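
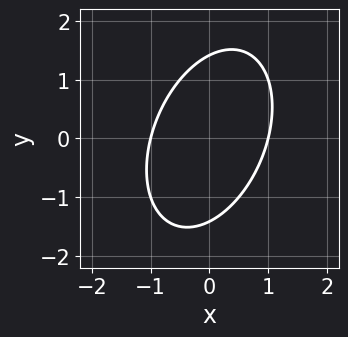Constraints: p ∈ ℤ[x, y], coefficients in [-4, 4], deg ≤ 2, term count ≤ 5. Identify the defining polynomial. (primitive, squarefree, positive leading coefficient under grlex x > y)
First, deg p = 2. A generic line meets the curve in up to 2 points.
Next, checking where it meets the axes: among the integer gridlines, it crosses the x-axis at x ∈ {-1, 1}.
Finally, assembling these constraints gives the stated polynomial.

2*x^2 - x*y + y^2 - 2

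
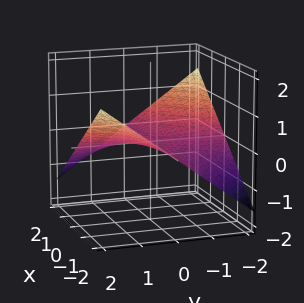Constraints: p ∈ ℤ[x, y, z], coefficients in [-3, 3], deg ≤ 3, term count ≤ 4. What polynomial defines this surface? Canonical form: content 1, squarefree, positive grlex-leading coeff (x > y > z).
x*y + 3*z

1. The degree is 2 — a hyperbolic paraboloid; a quadric.
2. From the axis intercepts and sections: one z-axis crossing is at z = 0; every point of the x-axis in the box is on the surface.
3. Together with the visible shape, these determine p as stated.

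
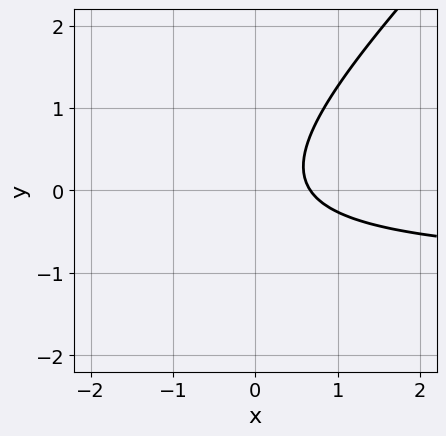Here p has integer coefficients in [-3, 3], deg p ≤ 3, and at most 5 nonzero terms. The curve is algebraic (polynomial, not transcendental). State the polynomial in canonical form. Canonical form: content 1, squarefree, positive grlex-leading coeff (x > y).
(a) Degree: a generic line meets the curve in up to 2 points, so deg p = 2.
(b) Observable constraints: no y-intercept at any integer in the box.
(c) The integer polynomial consistent with all of this is the stated p.

3*x*y - 3*y^2 + 3*x - 2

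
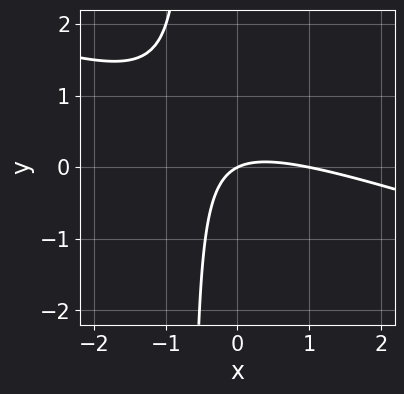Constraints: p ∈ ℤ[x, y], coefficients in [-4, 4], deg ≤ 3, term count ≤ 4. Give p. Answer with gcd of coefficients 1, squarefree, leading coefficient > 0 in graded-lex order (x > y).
First, the degree is 2 — a generic line meets the curve in up to 2 points.
Then, from the visible intercepts: among the integer gridlines, it crosses the x-axis at x ∈ {0, 1}; one y-axis crossing is at y = 0.
Finally, putting this together gives p.

x^2 + 3*x*y - x + 2*y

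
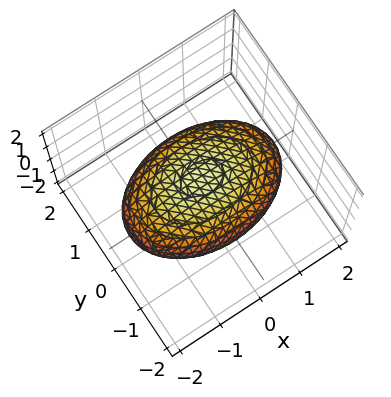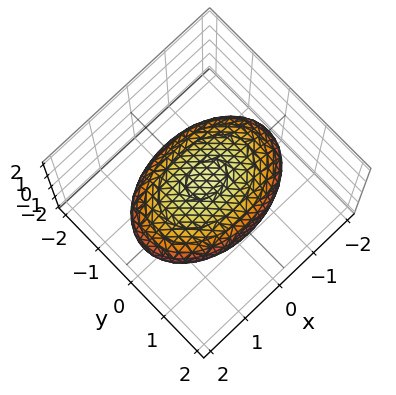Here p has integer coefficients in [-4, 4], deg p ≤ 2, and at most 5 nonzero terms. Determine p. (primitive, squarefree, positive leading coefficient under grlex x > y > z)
x^2 + 2*y^2 + 3*z^2 - 3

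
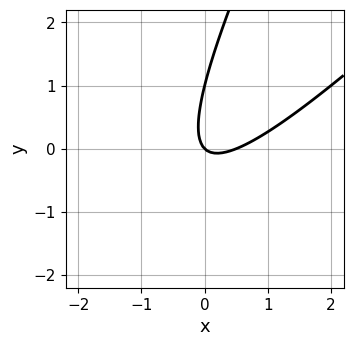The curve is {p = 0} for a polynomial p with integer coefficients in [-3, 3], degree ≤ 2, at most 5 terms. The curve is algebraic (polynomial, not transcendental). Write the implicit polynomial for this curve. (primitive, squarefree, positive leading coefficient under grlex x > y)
2*x^2 - 3*x*y + y^2 - x - y

1. The degree is 2 — the shape is more complex than any degree-1 curve.
2. Checking where it meets the axes: one x-axis crossing is at x = 0; among the integer gridlines, it crosses the y-axis at y ∈ {0, 1}.
3. Solving for integer coefficients yields p as stated.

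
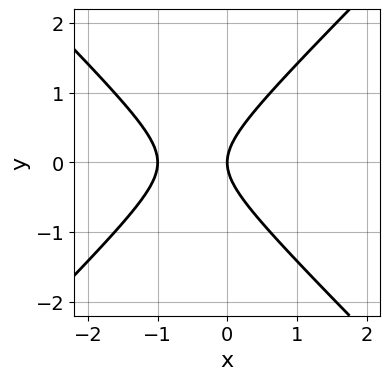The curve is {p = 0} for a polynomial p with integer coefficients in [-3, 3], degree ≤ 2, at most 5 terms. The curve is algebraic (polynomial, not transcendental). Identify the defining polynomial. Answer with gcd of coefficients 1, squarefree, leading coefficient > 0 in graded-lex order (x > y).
x^2 - y^2 + x

1. deg p = 2.
2. Symmetries: mirror symmetry y ↦ −y ⇒ only even powers of y.
3. Checking where it meets the axes: the x-axis gridline crossings are at x ∈ {-1, 0}; it meets the y-axis at y = 0 (among the integer gridlines).
4. Putting this together gives p.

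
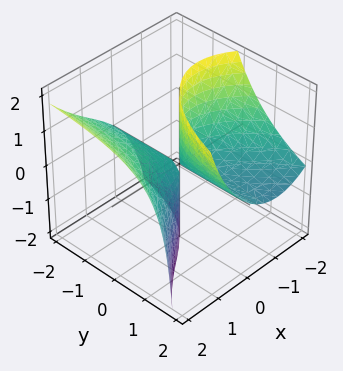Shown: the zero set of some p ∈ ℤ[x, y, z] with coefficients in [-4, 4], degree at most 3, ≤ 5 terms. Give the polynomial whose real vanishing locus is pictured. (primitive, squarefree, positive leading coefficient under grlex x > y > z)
x^3 - 3*x*y - 3*x*z + 3*y*z

1. I count 2 distinct pieces.
2. Degree: a generic line meets the surface in up to 3 points, so deg p = 3.
3. Against the integer gridlines: one x-axis crossing is at x = 0; the visible y-axis segment lies entirely on the surface; every point of the z-axis in the box is on the surface.
4. These observations pin down the coefficients.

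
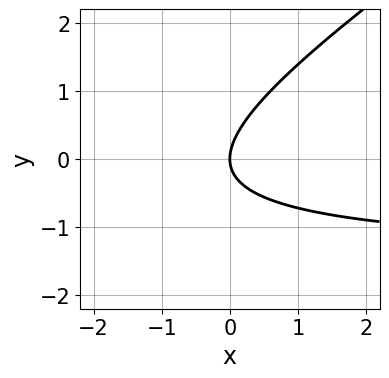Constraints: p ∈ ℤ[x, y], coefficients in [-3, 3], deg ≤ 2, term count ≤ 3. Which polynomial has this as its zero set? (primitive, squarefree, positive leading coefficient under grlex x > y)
The degree is 2 — the shape is more complex than any degree-1 curve.
Checking where it meets the axes: one y-axis crossing is at y = 0; it crosses the x-axis at the gridline x = 0.
The integer polynomial consistent with all of this is the stated p.

2*x*y - 3*y^2 + 3*x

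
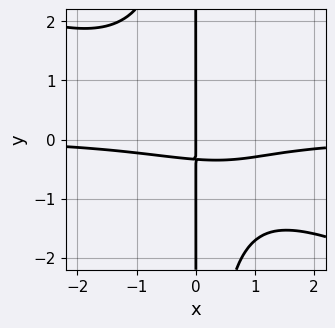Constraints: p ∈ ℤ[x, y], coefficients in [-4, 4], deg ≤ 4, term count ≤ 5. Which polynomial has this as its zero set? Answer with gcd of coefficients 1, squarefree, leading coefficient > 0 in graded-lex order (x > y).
x^3*y + 2*x^2*y^2 + 3*x*y + x

First, degree: the shape is more complex than any degree-3 curve, so deg p = 4.
Then, checking where it meets the axes: one x-axis crossing is at x = 0; the visible y-axis segment lies entirely on the curve.
Finally, solving for integer coefficients yields p as stated.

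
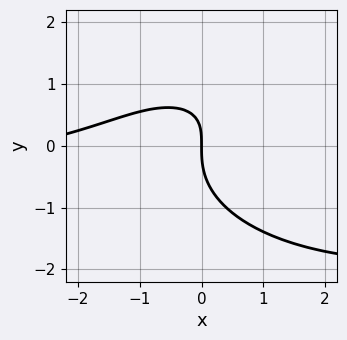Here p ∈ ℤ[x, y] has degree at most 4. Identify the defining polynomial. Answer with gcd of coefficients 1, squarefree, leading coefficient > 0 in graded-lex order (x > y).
(a) deg p = 3. A generic line meets the curve in up to 3 points.
(b) Checking where it meets the axes: one x-axis crossing is at x = 0; it meets the y-axis at y = 0 (among the integer gridlines).
(c) Putting this together gives p.

x^2*y + 2*y^3 + x^2 - 2*x*y + 3*x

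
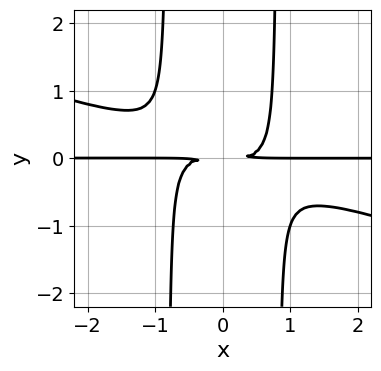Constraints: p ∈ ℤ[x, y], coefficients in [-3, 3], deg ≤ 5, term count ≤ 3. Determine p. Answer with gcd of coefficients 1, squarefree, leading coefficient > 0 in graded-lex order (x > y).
(a) The degree is 4 — a generic line meets the curve in up to 4 points.
(b) Observable constraints: the visible x-axis segment lies entirely on the curve.
(c) Matching integer coefficients to the picture gives p.

x^3*y + 3*x^2*y^2 - 2*y^2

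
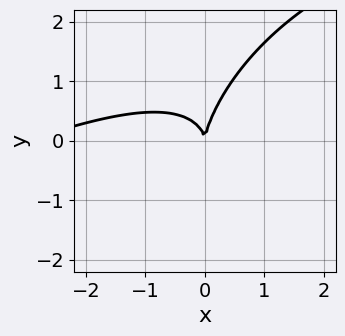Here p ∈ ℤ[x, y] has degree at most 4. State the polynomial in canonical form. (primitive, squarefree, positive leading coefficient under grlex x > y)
x^3 - 3*x^2*y + 2*x*y^2 - y^3 + 3*x^2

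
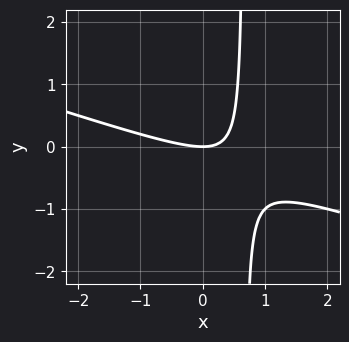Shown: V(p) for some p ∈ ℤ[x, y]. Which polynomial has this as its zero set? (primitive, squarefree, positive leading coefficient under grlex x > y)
x^2 + 3*x*y - 2*y

1. Degree: no degree-1 curve has this shape, so deg p = 2.
2. From the axis intercepts and sections: it meets the y-axis at y = 0 (among the integer gridlines); one x-axis crossing is at x = 0.
3. Matching integer coefficients to the picture gives p.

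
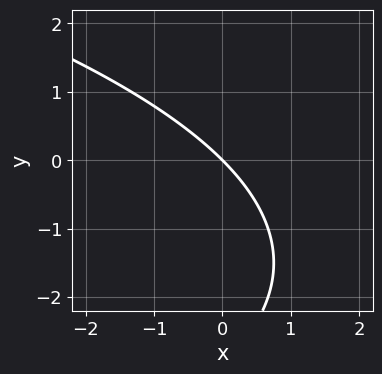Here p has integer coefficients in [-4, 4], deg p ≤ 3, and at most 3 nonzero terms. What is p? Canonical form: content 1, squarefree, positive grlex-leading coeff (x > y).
y^2 + 3*x + 3*y

First, degree: no degree-1 curve has this shape, so deg p = 2.
Then, checking where it meets the axes: one x-axis crossing is at x = 0; it crosses the y-axis at the gridline y = 0.
Finally, assembling these constraints gives the stated polynomial.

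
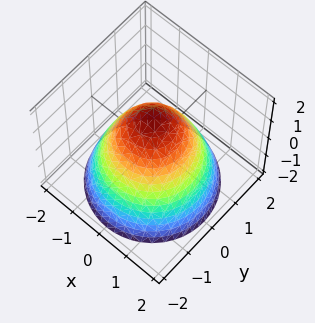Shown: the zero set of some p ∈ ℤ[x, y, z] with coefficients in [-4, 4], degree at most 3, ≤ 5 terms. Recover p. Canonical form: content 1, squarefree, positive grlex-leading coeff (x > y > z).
2*x^2 + 2*y^2 + 2*z - 3

(a) The degree is 2 — the shape is more complex than any degree-1 surface.
(b) By symmetry, every cross-section ⟂ z is a circle, so x, y appear only via x² + y².
(c) From the axis intercepts and sections: a circular section at z = 0 has radius between 1 and 2.
(d) Matching integer coefficients to the picture gives p.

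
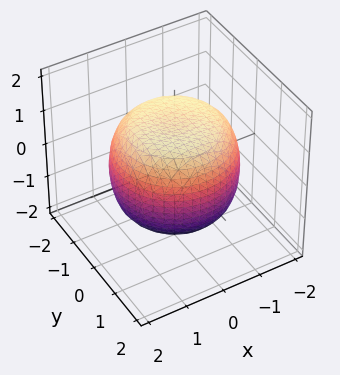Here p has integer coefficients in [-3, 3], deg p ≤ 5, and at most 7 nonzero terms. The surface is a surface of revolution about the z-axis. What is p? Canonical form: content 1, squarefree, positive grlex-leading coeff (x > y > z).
Degree: no degree-3 surface has this shape, so deg p = 4.
By symmetry, every cross-section ⟂ z is a circle, so x, y appear only via x² + y².
Against the integer gridlines: a circular section at z = 1 has radius between 1 and 2.
The integer polynomial consistent with all of this is the stated p.

x^4 + 2*x^2*y^2 + y^4 - x^2 - y^2 + 2*z^2 - 3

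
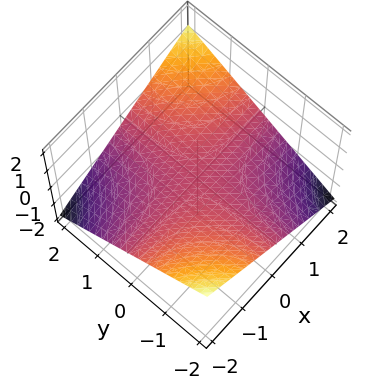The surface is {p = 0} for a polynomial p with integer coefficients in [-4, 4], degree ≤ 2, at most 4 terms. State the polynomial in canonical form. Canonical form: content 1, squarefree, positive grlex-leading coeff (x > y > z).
Degree: a saddle surface; a quadric, so deg p = 2.
Reading off the gridlines: one z-axis crossing is at z = 0; the visible y-axis segment lies entirely on the surface; every point of the x-axis in the box is on the surface.
Putting this together gives p.

x*y - 3*z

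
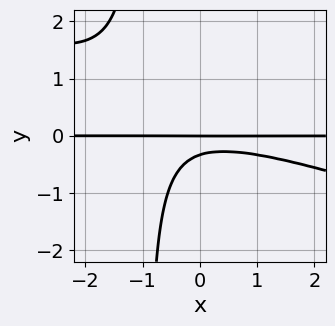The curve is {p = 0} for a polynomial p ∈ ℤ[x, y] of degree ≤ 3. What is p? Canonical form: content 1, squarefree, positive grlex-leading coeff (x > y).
First, deg p = 3.
Next, against the integer gridlines: one y-axis crossing is at y = 0; every point of the x-axis in the box is on the curve.
Finally, together with the visible shape, these determine p as stated.

x^2*y + 3*x*y^2 + 3*y^2 + y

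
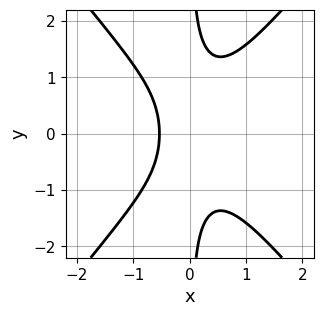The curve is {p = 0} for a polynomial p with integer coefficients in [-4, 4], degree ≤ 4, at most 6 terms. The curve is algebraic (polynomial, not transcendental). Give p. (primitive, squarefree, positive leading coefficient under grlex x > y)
First, degree: no degree-2 curve has this shape, so deg p = 3.
Then, symmetries: mirror symmetry y ↦ −y ⇒ only even powers of y.
Next, against the integer gridlines: the curve avoids every integer y-axis point in the box.
Finally, together with the visible shape, these determine p as stated.

3*x^3 - 2*x*y^2 + x + 1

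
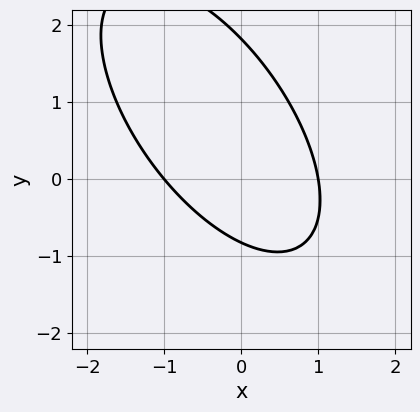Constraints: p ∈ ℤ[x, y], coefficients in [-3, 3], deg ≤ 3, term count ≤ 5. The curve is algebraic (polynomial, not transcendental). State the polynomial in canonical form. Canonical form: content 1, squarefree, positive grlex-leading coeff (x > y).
(a) deg p = 2. No degree-1 curve has this shape.
(b) From the visible intercepts: among the integer gridlines, it crosses the x-axis at x ∈ {-1, 1}.
(c) Fitting integer coefficients to these (and the overall shape) gives p.

3*x^2 + 3*x*y + 2*y^2 - 2*y - 3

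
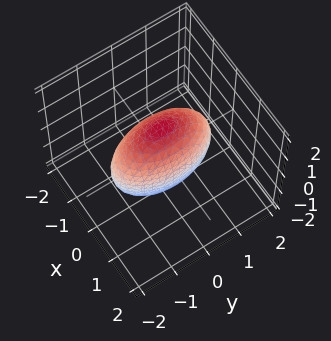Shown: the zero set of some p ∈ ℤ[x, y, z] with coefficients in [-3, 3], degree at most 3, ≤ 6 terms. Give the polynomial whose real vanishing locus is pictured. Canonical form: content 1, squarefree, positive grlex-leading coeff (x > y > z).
3*x^2 + y^2 + z^2 - 2

Degree: bounded and convex; a quadric, so deg p = 2.
Symmetries: mirror symmetry x ↦ −x ⇒ only even powers of x; mirror symmetry y ↦ −y ⇒ only even powers of y; mirror symmetry z ↦ −z ⇒ only even powers of z.
Putting this together gives p.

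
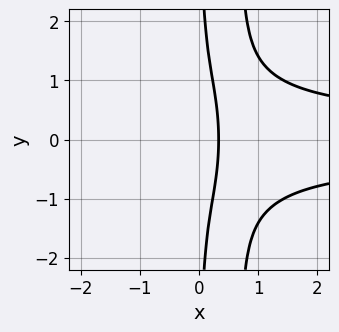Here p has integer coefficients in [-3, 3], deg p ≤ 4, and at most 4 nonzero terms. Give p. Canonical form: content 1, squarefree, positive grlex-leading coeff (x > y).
(a) Degree: no degree-3 curve has this shape, so deg p = 4.
(b) Symmetries: it's symmetric under y → −y, forcing even powers of y.
(c) Reading off the gridlines: no y-intercept at any integer in the box.
(d) Putting this together gives p.

3*x^2*y^2 - 2*x*y^2 - 3*x + 1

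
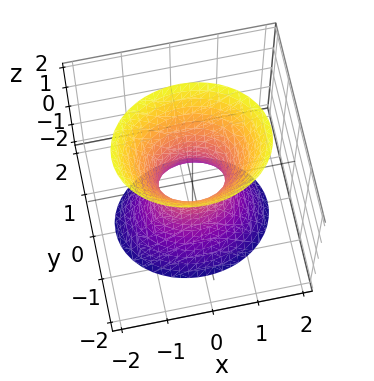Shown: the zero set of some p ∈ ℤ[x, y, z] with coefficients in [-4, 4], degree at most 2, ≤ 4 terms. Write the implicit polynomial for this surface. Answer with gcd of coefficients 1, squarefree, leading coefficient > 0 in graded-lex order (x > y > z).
2*x^2 + 3*y^2 - z^2 - 1

First, degree: one connected sheet with a waist; a quadric, so deg p = 2.
Next, symmetries: mirror symmetry y ↦ −y ⇒ only even powers of y; mirror symmetry x ↦ −x ⇒ only even powers of x; the z ↦ −z reflection is a symmetry, so z appears only in even powers.
Then, observable constraints: the surface avoids every integer z-axis point in the box.
Finally, putting this together gives p.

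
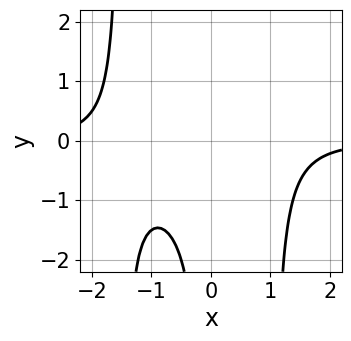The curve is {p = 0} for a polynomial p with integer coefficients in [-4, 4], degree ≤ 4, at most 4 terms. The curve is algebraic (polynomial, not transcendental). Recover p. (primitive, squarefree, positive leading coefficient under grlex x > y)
1. deg p = 4. The shape is more complex than any degree-3 curve.
2. Against the integer gridlines: it misses every integer gridline on the x-axis; it misses every integer gridline on the y-axis.
3. Assembling these constraints gives the stated polynomial.

2*x^3*y + x^2*y - 3*x*y + 3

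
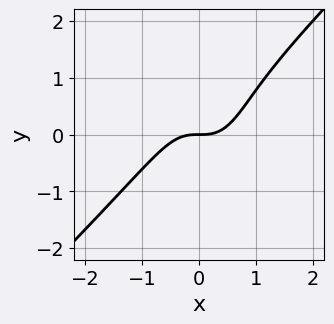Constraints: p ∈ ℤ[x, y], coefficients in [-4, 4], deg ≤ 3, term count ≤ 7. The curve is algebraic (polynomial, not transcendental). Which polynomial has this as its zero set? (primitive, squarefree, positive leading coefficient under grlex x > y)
3*x^3 - 2*x^2*y - y^3 + y^2 - 2*y

First, degree: a generic line meets the curve in up to 3 points, so deg p = 3.
Next, observable constraints: one y-axis crossing is at y = 0; it meets the x-axis at x = 0 (among the integer gridlines).
Finally, matching integer coefficients to the picture gives p.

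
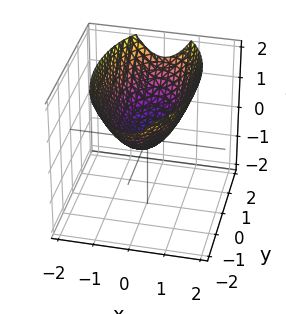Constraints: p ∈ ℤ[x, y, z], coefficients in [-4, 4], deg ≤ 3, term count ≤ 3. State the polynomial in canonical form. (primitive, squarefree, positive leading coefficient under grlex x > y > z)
First, the degree is 2 — a single bowl opening along one axis; a quadric.
Then, symmetries: the y ↦ −y reflection is a symmetry, so y appears only in even powers; it's symmetric under x → −x, forcing even powers of x.
Then, reading off the gridlines: it crosses the x-axis at the gridline x = 0; it meets the y-axis at y = 0 (among the integer gridlines); one z-axis crossing is at z = 0.
Finally, fitting integer coefficients to these (and the overall shape) gives p.

3*x^2 + y^2 - 3*z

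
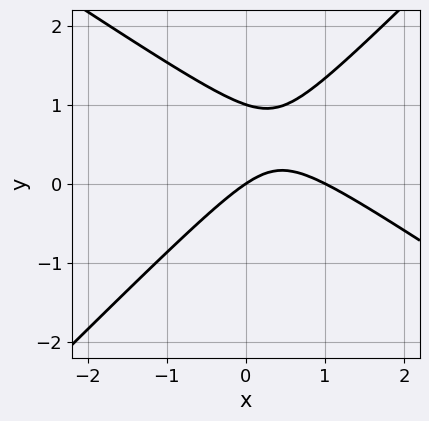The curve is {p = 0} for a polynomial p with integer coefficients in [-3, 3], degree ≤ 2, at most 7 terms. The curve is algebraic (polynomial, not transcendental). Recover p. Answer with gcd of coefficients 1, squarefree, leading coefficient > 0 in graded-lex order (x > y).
2*x^2 + x*y - 3*y^2 - 2*x + 3*y

1. deg p = 2. No degree-1 curve has this shape.
2. Observable constraints: the x-axis gridline crossings are at x ∈ {0, 1}; the y-axis gridline crossings are at y ∈ {0, 1}.
3. Putting this together gives p.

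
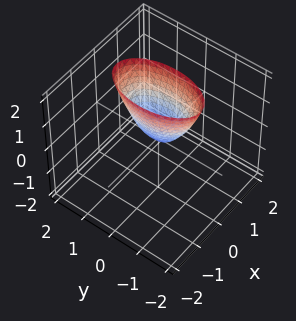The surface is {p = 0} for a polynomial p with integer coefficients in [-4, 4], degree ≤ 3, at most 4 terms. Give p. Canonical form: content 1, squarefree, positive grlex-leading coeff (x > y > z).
3*x^2 + y^2 - z

deg p = 2.
Symmetries: the x ↦ −x reflection is a symmetry, so x appears only in even powers; the y ↦ −y reflection is a symmetry, so y appears only in even powers.
From the axis intercepts and sections: it crosses the x-axis at the gridline x = 0; one y-axis crossing is at y = 0.
Together with the visible shape, these determine p as stated.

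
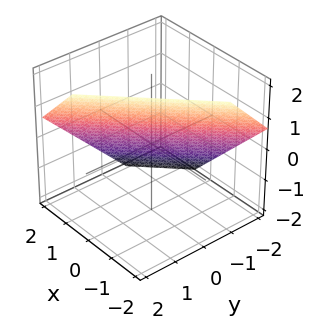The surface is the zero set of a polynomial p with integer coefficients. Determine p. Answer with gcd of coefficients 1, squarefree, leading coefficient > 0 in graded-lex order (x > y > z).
Degree: every cross-section is a straight line — this is a plane, so deg p = 1.
Matching integer coefficients to the picture gives p.

3*x - 3*y + 3*z - 2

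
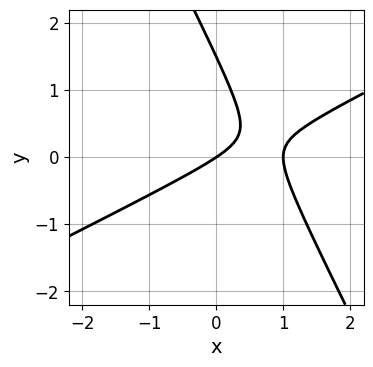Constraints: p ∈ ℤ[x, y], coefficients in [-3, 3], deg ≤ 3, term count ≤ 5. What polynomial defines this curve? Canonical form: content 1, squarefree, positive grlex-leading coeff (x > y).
2*x^2 - 3*x*y - 2*y^2 - 2*x + 3*y

The degree is 2 — no degree-1 curve has this shape.
Observable constraints: the x-axis gridline crossings are at x ∈ {0, 1}; one y-axis crossing is at y = 0.
The integer polynomial consistent with all of this is the stated p.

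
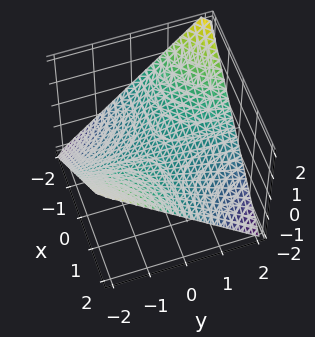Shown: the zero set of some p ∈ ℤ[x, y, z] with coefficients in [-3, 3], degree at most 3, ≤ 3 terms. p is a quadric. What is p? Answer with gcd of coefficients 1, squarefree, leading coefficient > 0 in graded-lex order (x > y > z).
First, deg p = 2.
Then, checking where it meets the axes: it crosses the z-axis at the gridline z = 0; every point of the y-axis in the box is on the surface; every point of the x-axis in the box is on the surface.
Finally, assembling these constraints gives the stated polynomial.

x*y + 2*z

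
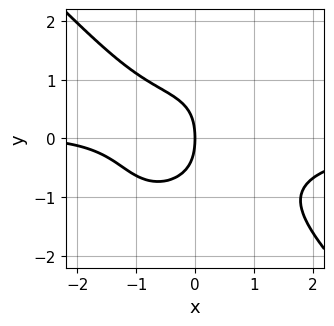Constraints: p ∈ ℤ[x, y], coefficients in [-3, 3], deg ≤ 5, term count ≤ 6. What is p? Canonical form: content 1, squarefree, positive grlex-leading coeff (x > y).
2*x^3*y + 2*y^4 + x^2 + y^2 + 3*x

1. The degree is 4 — a generic line meets the curve in up to 4 points.
2. Against the integer gridlines: it meets the x-axis at x = 0 (among the integer gridlines); it meets the y-axis at y = 0 (among the integer gridlines).
3. Assembling these constraints gives the stated polynomial.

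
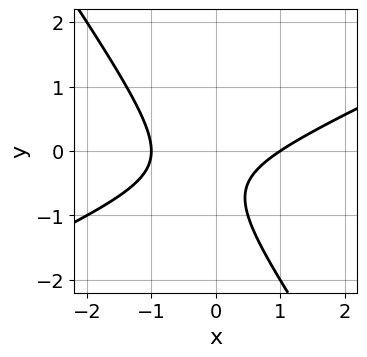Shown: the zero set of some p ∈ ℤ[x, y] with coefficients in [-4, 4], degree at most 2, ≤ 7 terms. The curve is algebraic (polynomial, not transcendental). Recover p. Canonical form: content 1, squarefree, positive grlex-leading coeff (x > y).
2*x^2 - 3*x*y - 3*y^2 - 3*y - 2

First, degree: a generic line meets the curve in up to 2 points, so deg p = 2.
Then, checking where it meets the axes: among the integer gridlines, it crosses the x-axis at x ∈ {-1, 1}; it misses every integer gridline on the y-axis.
Finally, the integer polynomial consistent with all of this is the stated p.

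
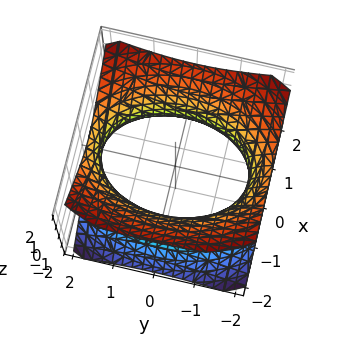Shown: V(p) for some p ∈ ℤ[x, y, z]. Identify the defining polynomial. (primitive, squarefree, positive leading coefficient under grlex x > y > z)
deg p = 2. An hourglass — one-sheet hyperboloid; a quadric.
Symmetries: the z ↦ −z reflection is a symmetry, so z appears only in even powers; the y ↦ −y reflection is a symmetry, so y appears only in even powers; mirror symmetry x ↦ −x ⇒ only even powers of x.
Reading off the gridlines: it misses every integer gridline on the z-axis.
The integer polynomial consistent with all of this is the stated p.

2*x^2 + y^2 - 2*z^2 - 3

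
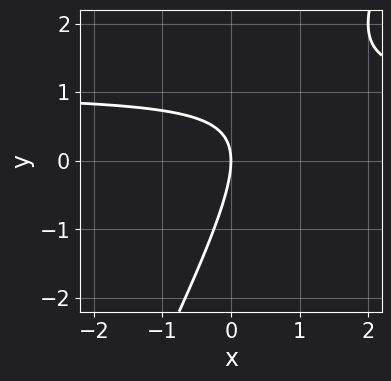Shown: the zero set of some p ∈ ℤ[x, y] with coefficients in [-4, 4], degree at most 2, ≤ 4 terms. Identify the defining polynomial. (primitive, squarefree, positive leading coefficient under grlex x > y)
2*x*y - y^2 - 2*x

First, the degree is 2 — no degree-1 curve has this shape.
Next, against the integer gridlines: it meets the x-axis at x = 0 (among the integer gridlines); it meets the y-axis at y = 0 (among the integer gridlines).
Finally, the integer polynomial consistent with all of this is the stated p.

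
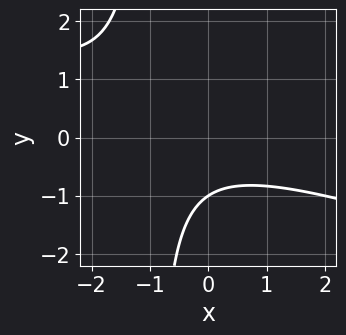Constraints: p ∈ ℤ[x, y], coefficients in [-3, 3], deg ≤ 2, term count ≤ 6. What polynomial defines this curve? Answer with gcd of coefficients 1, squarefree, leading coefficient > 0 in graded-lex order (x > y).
x^2 + 3*x*y + x + 3*y + 3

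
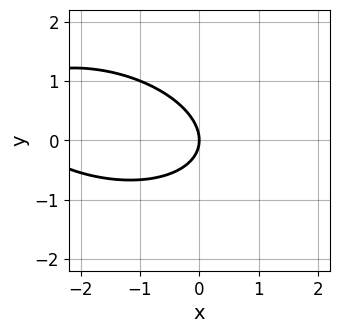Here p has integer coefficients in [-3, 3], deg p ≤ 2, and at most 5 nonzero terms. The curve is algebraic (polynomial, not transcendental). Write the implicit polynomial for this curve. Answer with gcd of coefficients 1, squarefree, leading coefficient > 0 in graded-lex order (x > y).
x^2 + x*y + 3*y^2 + 3*x

(a) deg p = 2. No degree-1 curve has this shape.
(b) From the visible intercepts: one x-axis crossing is at x = 0; it crosses the y-axis at the gridline y = 0.
(c) Putting this together gives p.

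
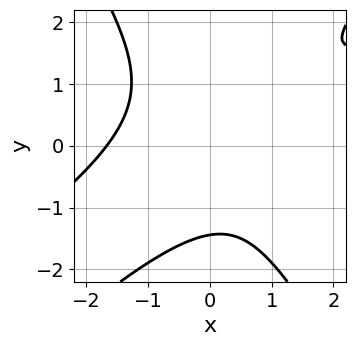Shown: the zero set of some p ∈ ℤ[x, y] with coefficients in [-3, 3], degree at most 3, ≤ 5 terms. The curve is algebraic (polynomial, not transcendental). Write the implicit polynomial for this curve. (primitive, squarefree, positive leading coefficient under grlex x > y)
x^3 - 2*x^2*y + y^3 - x + 3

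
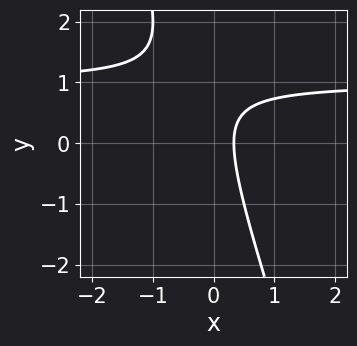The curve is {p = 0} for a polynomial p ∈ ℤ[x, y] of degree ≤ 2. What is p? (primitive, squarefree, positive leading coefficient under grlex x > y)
3*x*y + y^2 - 3*x - y + 1

First, degree: the shape is more complex than any degree-1 curve, so deg p = 2.
Then, checking where it meets the axes: the curve avoids every integer y-axis point in the box.
Finally, solving for integer coefficients yields p as stated.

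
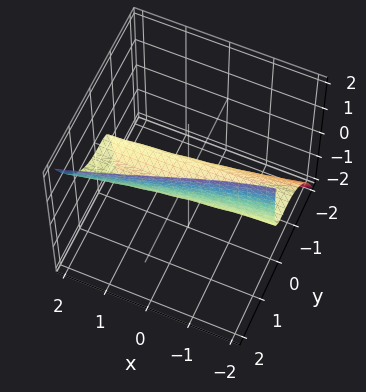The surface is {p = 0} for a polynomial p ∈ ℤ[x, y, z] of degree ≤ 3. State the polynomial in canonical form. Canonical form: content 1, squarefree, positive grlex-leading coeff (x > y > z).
deg p = 3.
Reading off the gridlines: one y-axis crossing is at y = 0; every point of the x-axis in the box is on the surface; it crosses the z-axis at the gridline z = 0.
The integer polynomial consistent with all of this is the stated p.

2*x*y*z - 3*y^3 + 3*z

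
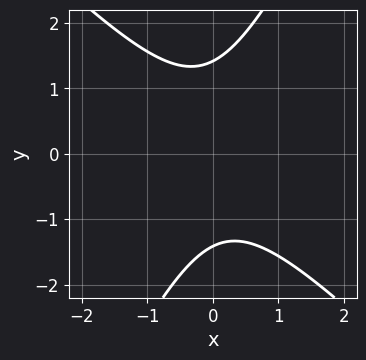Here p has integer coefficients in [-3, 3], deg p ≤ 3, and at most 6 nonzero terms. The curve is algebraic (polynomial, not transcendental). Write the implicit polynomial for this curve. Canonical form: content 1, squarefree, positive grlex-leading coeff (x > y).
First, deg p = 2. No degree-1 curve has this shape.
Next, from the axis intercepts and sections: no x-intercept at any integer in the box.
Finally, assembling these constraints gives the stated polynomial.

2*x^2 + x*y - y^2 + 2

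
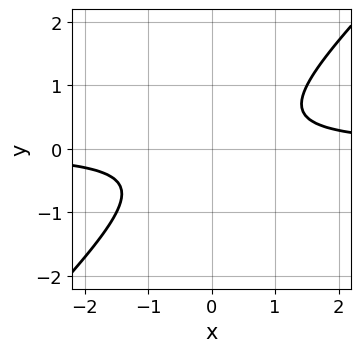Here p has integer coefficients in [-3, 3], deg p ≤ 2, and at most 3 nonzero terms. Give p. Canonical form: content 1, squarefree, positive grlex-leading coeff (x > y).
2*x*y - 2*y^2 - 1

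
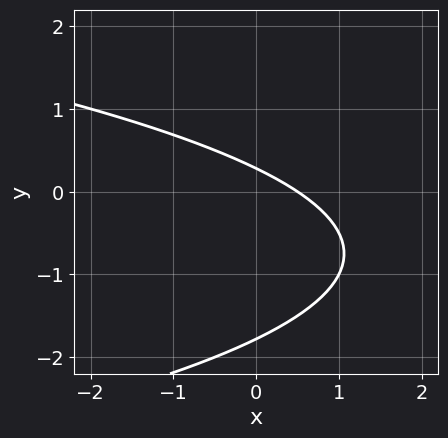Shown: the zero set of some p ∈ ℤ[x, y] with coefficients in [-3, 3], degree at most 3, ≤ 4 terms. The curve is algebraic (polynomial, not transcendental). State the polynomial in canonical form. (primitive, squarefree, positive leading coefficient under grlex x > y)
1. Degree: the shape is more complex than any degree-1 curve, so deg p = 2.
2. Solving for integer coefficients yields p as stated.

2*y^2 + 2*x + 3*y - 1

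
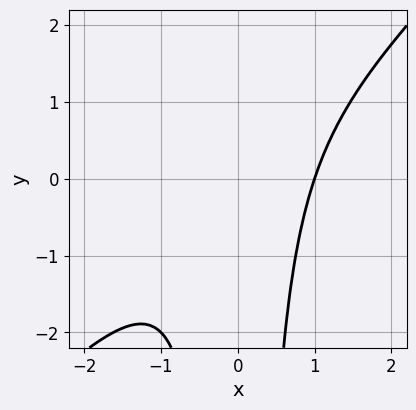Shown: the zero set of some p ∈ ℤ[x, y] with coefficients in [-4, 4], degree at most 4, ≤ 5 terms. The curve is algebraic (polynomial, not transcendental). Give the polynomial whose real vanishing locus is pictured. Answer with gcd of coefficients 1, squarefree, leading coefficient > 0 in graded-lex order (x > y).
x^3 - x^2*y - 1

First, the degree is 3 — the shape is more complex than any degree-2 curve.
Next, reading off the gridlines: it crosses the x-axis at the gridline x = 1; no y-intercept at any integer in the box.
Finally, putting this together gives p.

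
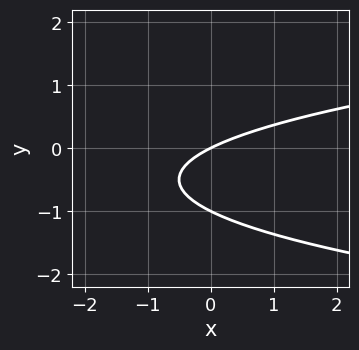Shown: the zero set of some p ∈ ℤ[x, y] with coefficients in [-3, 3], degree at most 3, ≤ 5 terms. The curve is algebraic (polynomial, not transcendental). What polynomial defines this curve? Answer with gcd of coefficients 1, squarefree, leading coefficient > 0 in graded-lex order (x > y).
First, deg p = 2.
Then, reading off the gridlines: the y-axis gridline crossings are at y ∈ {-1, 0}; one x-axis crossing is at x = 0.
Finally, solving for integer coefficients yields p as stated.

2*y^2 - x + 2*y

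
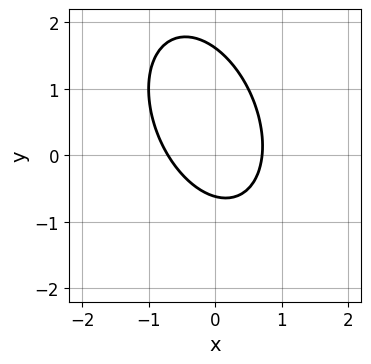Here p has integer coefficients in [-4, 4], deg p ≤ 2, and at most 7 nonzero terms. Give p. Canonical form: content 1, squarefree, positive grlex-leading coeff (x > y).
Degree: the shape is more complex than any degree-1 curve, so deg p = 2.
Solving for integer coefficients yields p as stated.

2*x^2 + x*y + y^2 - y - 1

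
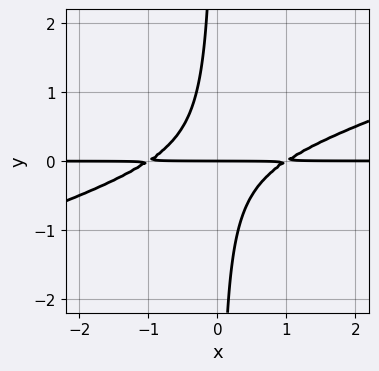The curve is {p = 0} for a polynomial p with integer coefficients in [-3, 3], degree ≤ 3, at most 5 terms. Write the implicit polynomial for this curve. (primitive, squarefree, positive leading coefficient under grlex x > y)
x^2*y - 3*x*y^2 - y

The degree is 3 — the shape is more complex than any degree-2 curve.
Observable constraints: it meets the y-axis at y = 0 (among the integer gridlines); the visible x-axis segment lies entirely on the curve.
Together with the visible shape, these determine p as stated.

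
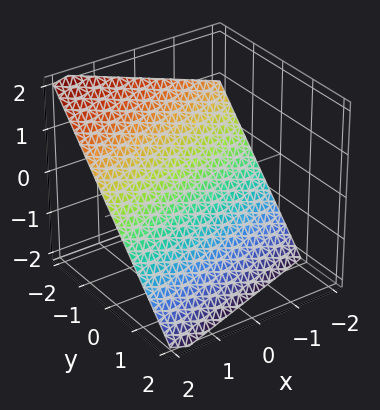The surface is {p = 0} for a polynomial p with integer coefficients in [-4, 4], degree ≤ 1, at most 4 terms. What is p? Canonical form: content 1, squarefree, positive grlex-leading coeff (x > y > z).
x - 3*y - 3*z - 2

Degree: the surface is flat (a plane), so deg p = 1.
Against the integer gridlines: one x-axis crossing is at x = 2.
Assembling these constraints gives the stated polynomial.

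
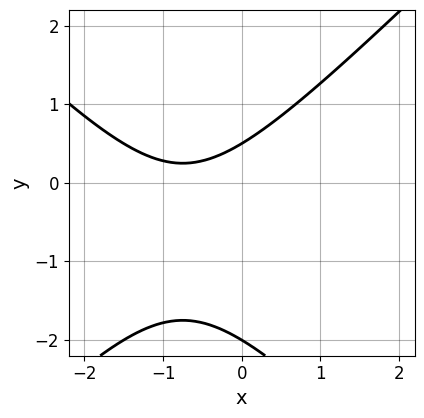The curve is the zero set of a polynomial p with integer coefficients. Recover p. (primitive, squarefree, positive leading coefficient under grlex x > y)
First, degree: the shape is more complex than any degree-1 curve, so deg p = 2.
Then, from the axis intercepts and sections: it crosses the y-axis at the gridline y = -2; the curve avoids every integer x-axis point in the box.
Finally, the integer polynomial consistent with all of this is the stated p.

2*x^2 - 2*y^2 + 3*x - 3*y + 2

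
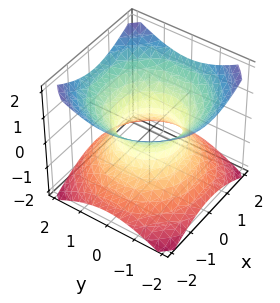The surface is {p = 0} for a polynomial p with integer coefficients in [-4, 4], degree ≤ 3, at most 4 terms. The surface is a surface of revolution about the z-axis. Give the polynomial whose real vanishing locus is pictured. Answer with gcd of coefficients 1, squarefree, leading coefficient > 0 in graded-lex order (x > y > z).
2*x^2 + 2*y^2 - 3*z^2 - 2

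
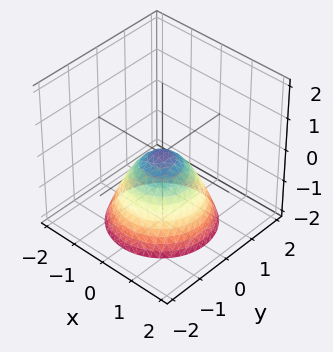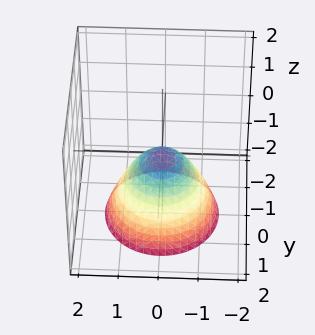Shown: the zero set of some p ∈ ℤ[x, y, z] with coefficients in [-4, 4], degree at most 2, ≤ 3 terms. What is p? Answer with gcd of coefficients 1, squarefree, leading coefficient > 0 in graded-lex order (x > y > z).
First, deg p = 2. A paraboloid; a quadric.
Next, symmetries: the z-axis is an axis of rotation, so x and y enter only as x² + y².
Then, against the integer gridlines: it crosses the y-axis at the gridline y = 0; a circular section at z = -2 has radius between 1 and 2.
Finally, assembling these constraints gives the stated polynomial.

x^2 + y^2 + z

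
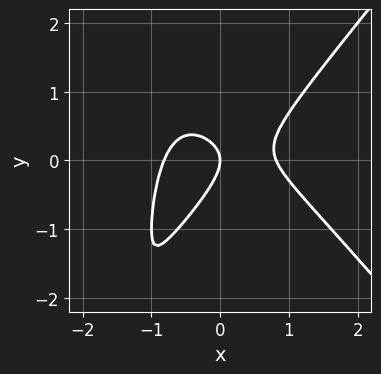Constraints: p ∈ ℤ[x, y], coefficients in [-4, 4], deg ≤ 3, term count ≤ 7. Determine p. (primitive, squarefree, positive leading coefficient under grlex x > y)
First, the degree is 3 — a generic line meets the curve in up to 3 points.
Then, against the integer gridlines: it crosses the y-axis at the gridline y = 0; it crosses the x-axis at the gridline x = 0.
Finally, fitting integer coefficients to these (and the overall shape) gives p.

3*x^3 - 2*x*y^2 + 2*x*y - 3*y^2 - 2*x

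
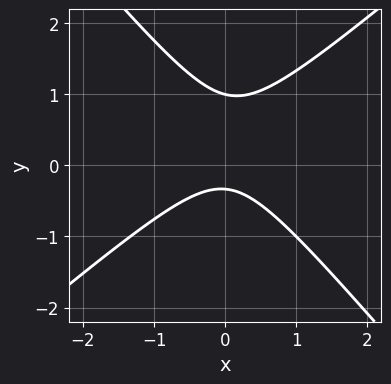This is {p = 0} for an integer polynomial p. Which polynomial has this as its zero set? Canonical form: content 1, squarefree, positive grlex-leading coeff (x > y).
3*x^2 - x*y - 3*y^2 + 2*y + 1

First, deg p = 2. The shape is more complex than any degree-1 curve.
Then, observable constraints: one y-axis crossing is at y = 1; the curve avoids every integer x-axis point in the box.
Finally, matching integer coefficients to the picture gives p.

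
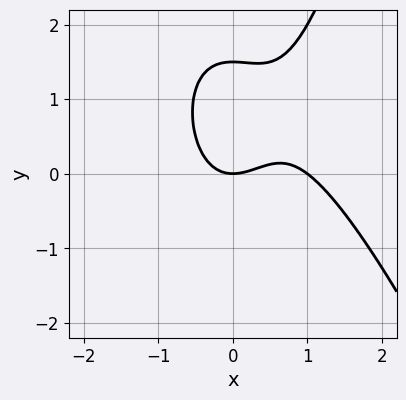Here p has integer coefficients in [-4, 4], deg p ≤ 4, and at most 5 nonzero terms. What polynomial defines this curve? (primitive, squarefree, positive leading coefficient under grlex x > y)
1. Degree: a generic line meets the curve in up to 3 points, so deg p = 3.
2. Against the integer gridlines: one y-axis crossing is at y = 0; the x-axis gridline crossings are at x ∈ {0, 1}.
3. The integer polynomial consistent with all of this is the stated p.

3*x^3 + x^2*y - 3*x^2 - 2*y^2 + 3*y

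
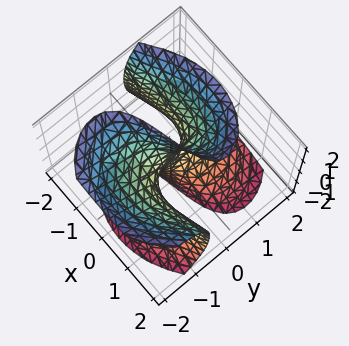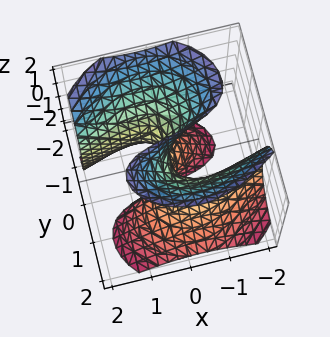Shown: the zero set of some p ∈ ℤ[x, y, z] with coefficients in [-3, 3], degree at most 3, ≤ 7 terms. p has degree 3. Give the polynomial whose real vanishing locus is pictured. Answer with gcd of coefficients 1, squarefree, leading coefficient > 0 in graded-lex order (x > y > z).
3*x^2*y + 3*y^3 + y^2*z - 3*y*z^2 + 3*x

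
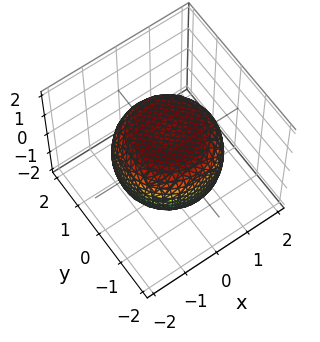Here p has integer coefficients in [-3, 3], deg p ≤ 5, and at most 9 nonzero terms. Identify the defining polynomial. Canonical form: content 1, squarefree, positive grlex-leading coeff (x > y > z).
x^4 + 2*x^2*y^2 + y^4 - x^2 - y^2 + 2*z^2 - 2

deg p = 4. The shape is more complex than any degree-3 surface.
By symmetry, the z-axis is an axis of rotation, so x and y enter only as x² + y².
Checking where it meets the axes: a circular section at z = 0 has radius between 1 and 2; the z-axis gridline crossings are at z ∈ {-1, 1}.
Matching integer coefficients to the picture gives p.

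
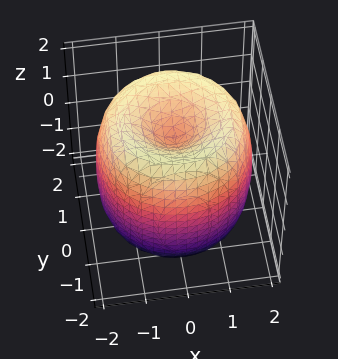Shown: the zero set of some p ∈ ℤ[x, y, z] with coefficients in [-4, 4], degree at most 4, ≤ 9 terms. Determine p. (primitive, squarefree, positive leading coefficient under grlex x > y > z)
1. deg p = 4.
2. Symmetries: the surface is invariant under rotation about z: p = q(x² + y², z).
3. Observable constraints: a circular section at z = -1 has radius between 1 and 2; among the integer gridlines, it crosses the z-axis at z ∈ {-1, 1}.
4. Fitting integer coefficients to these (and the overall shape) gives p.

x^4 + 2*x^2*y^2 + y^4 - 3*x^2 - 3*y^2 + z^2 - 1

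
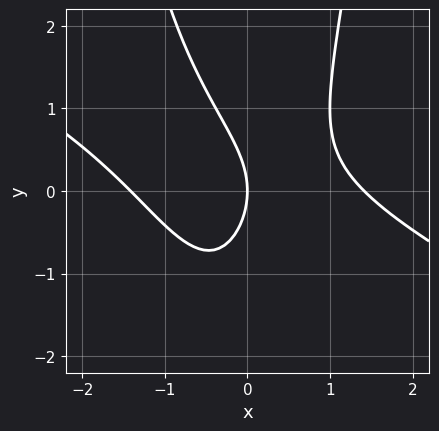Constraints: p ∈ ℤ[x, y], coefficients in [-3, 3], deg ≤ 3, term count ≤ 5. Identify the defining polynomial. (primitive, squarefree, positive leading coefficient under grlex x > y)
x^3 + 2*x^2*y - y^2 - 2*x

Degree: no degree-2 curve has this shape, so deg p = 3.
Against the integer gridlines: it meets the y-axis at y = 0 (among the integer gridlines); one x-axis crossing is at x = 0.
Together with the visible shape, these determine p as stated.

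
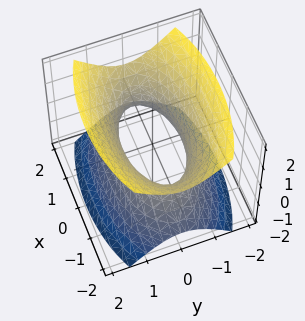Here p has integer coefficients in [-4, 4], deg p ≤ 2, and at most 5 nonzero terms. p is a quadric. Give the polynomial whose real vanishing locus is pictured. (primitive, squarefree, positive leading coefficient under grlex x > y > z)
x^2 + 3*y^2 - 2*z^2 - 2

(a) deg p = 2. One connected sheet with a waist; a quadric.
(b) Symmetries: it's symmetric under z → −z, forcing even powers of z; mirror symmetry x ↦ −x ⇒ only even powers of x; mirror symmetry y ↦ −y ⇒ only even powers of y.
(c) Reading off the gridlines: it misses every integer gridline on the z-axis.
(d) Assembling these constraints gives the stated polynomial.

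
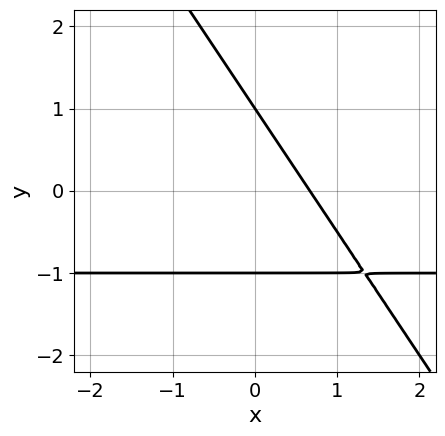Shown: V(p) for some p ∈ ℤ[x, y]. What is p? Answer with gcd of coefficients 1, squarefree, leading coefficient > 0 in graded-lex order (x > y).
3*x*y + 2*y^2 + 3*x - 2

1. The degree is 2 — the shape is more complex than any degree-1 curve.
2. Reading off the gridlines: among the integer gridlines, it crosses the y-axis at y ∈ {-1, 1}.
3. Solving for integer coefficients yields p as stated.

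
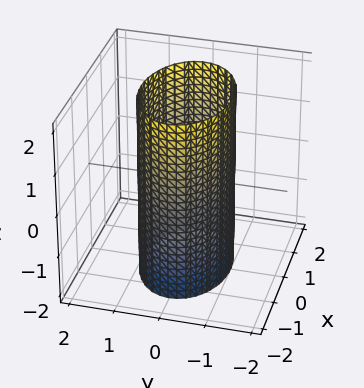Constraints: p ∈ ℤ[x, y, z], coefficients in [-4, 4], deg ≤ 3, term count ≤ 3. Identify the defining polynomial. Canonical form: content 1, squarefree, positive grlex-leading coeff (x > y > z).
x^2 + 2*y^2 - 2

1. The degree is 2 — a cylinder; a quadric.
2. Symmetries: the x ↦ −x reflection is a symmetry, so x appears only in even powers; it's symmetric under y → −y, forcing even powers of y; it's symmetric under z → −z, forcing even powers of z.
3. Reading off the gridlines: the y-axis gridline crossings are at y ∈ {-1, 1}; the surface avoids every integer z-axis point in the box.
4. The integer polynomial consistent with all of this is the stated p.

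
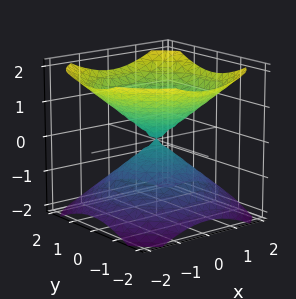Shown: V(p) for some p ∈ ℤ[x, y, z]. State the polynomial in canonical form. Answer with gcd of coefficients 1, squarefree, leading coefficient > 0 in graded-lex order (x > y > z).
2*x^2 + 2*y^2 - 3*z^2

(a) The picture has 2 separate pieces. Treating them together as one polynomial.
(b) deg p = 2. Two nappes meeting at a single point; a quadric.
(c) Symmetries: rotational symmetry about the z-axis ⇒ p depends on x, y only through x² + y²; mirror symmetry z ↦ −z ⇒ only even powers of z.
(d) Against the integer gridlines: a circular section at z = -1 has radius between 1 and 2; it crosses the x-axis at the gridline x = 0; it meets the z-axis at z = 0 (among the integer gridlines).
(e) Assembling these constraints gives the stated polynomial.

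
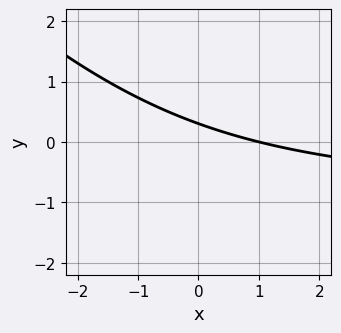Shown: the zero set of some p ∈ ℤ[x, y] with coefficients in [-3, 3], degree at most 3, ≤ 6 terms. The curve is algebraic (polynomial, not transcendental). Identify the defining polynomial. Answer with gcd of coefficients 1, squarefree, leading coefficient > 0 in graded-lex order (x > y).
x*y + y^2 + x + 3*y - 1

(a) deg p = 2. The shape is more complex than any degree-1 curve.
(b) Reading off the gridlines: one x-axis crossing is at x = 1.
(c) Assembling these constraints gives the stated polynomial.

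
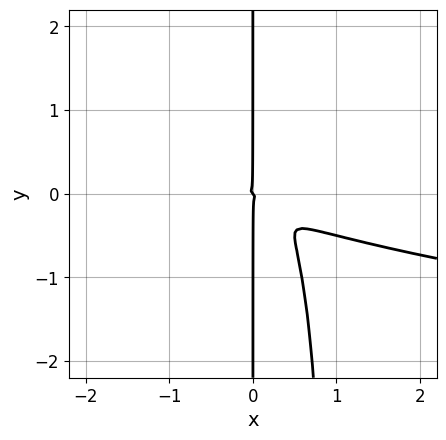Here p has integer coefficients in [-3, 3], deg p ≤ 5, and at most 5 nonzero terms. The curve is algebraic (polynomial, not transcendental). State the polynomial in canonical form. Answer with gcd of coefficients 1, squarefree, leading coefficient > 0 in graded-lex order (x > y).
2*x^2*y^2 - x^3 - 2*x^2*y - 2*x*y^2

(a) Degree: no degree-3 curve has this shape, so deg p = 4.
(b) Observable constraints: every point of the y-axis in the box is on the curve; one x-axis crossing is at x = 0.
(c) The integer polynomial consistent with all of this is the stated p.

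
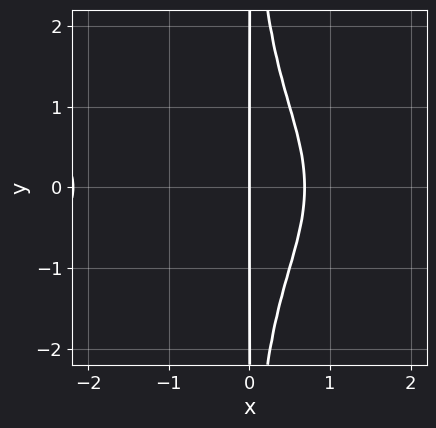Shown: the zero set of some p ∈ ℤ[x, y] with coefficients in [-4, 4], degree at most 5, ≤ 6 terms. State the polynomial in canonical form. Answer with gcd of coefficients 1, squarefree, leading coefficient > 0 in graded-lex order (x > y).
2*x^2*y^2 + 2*x^3 + 3*x^2 - 3*x

(a) The degree is 4 — no degree-3 curve has this shape.
(b) Symmetries: it's symmetric under y → −y, forcing even powers of y.
(c) Against the integer gridlines: the visible y-axis segment lies entirely on the curve; one x-axis crossing is at x = 0.
(d) The integer polynomial consistent with all of this is the stated p.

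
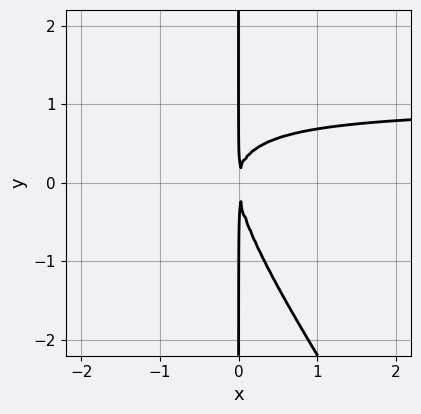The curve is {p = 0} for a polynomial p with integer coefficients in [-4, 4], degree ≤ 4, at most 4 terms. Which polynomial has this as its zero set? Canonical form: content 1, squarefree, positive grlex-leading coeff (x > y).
1. Degree: no degree-2 curve has this shape, so deg p = 3.
2. Reading off the gridlines: the visible y-axis segment lies entirely on the curve.
3. Assembling these constraints gives the stated polynomial.

3*x^2*y + 2*x*y^2 - 3*x^2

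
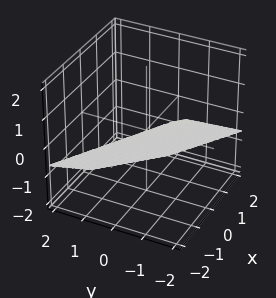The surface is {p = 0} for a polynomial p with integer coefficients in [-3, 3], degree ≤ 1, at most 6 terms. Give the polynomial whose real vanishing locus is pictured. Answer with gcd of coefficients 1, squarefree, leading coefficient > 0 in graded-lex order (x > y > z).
2*x + 2*y + 3*z + 2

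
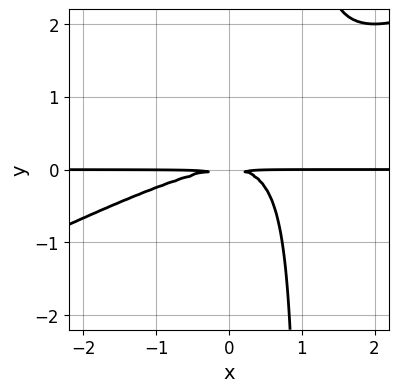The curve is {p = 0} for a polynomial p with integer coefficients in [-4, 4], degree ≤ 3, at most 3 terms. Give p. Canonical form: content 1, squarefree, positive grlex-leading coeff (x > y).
x^2*y - 2*x*y^2 + 2*y^2

(a) deg p = 3.
(b) From the axis intercepts and sections: every point of the x-axis in the box is on the curve.
(c) Matching integer coefficients to the picture gives p.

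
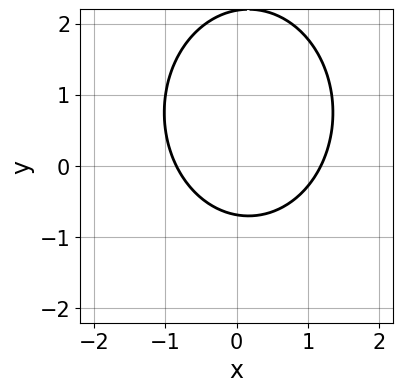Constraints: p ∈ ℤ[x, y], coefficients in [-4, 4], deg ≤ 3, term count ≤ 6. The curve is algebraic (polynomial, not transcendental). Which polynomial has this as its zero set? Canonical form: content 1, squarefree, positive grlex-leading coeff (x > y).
1. deg p = 2.
2. Matching integer coefficients to the picture gives p.

3*x^2 + 2*y^2 - x - 3*y - 3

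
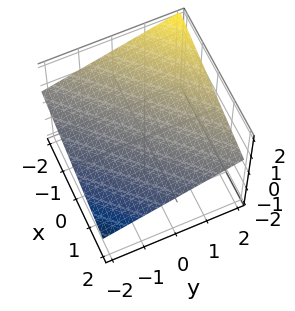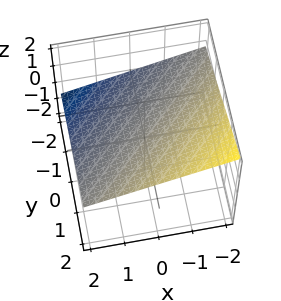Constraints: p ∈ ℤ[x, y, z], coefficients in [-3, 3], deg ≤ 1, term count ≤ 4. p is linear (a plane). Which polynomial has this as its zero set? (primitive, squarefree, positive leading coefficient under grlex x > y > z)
(a) deg p = 1. Every cross-section is a straight line — this is a plane.
(b) Reading off the gridlines: it meets the y-axis at y = -2 (among the integer gridlines); it crosses the x-axis at the gridline x = 2.
(c) The integer polynomial consistent with all of this is the stated p.

x - y + 3*z - 2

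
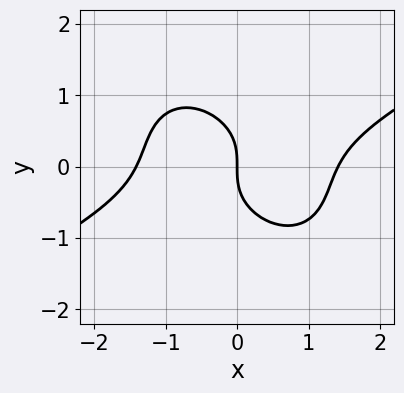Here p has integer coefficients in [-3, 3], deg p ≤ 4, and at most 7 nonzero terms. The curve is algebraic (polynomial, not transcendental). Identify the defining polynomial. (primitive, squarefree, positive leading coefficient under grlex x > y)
x^3 - x^2*y - x*y^2 - 2*y^3 - 2*x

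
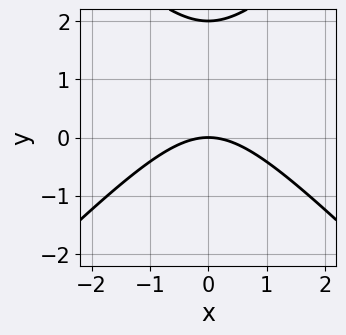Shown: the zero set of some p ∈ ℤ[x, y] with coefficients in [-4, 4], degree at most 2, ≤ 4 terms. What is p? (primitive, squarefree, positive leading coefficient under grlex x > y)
x^2 - y^2 + 2*y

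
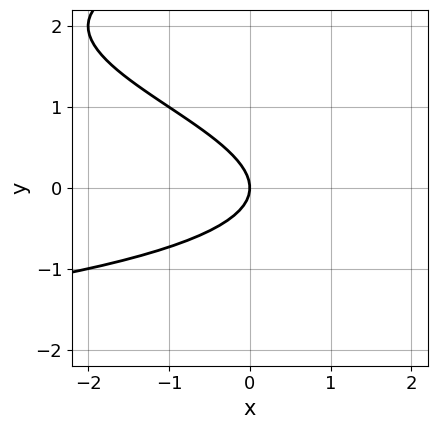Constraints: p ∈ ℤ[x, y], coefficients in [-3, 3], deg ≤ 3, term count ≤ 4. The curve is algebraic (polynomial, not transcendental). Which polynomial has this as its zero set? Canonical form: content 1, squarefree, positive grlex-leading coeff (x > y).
y^3 - 3*y^2 - 2*x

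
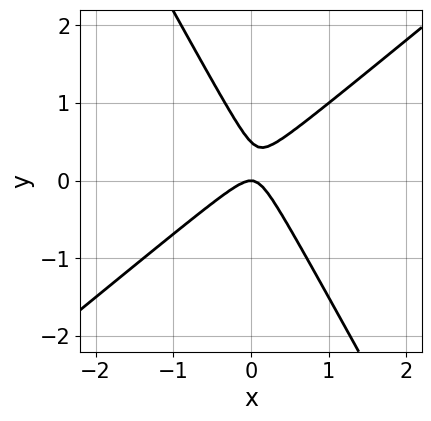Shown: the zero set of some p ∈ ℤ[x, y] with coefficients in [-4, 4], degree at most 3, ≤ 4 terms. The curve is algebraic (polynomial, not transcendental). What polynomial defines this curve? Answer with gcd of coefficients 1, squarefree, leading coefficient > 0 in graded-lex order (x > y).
3*x^2 - 2*x*y - 2*y^2 + y

1. deg p = 2.
2. Against the integer gridlines: it crosses the x-axis at the gridline x = 0; one y-axis crossing is at y = 0.
3. Together with the visible shape, these determine p as stated.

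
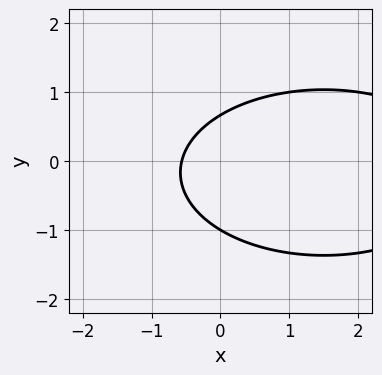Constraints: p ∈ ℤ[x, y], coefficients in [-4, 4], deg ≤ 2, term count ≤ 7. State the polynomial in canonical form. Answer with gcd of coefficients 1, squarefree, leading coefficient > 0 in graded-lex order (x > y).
x^2 + 3*y^2 - 3*x + y - 2

(a) The degree is 2 — the shape is more complex than any degree-1 curve.
(b) Against the integer gridlines: it crosses the y-axis at the gridline y = -1.
(c) Assembling these constraints gives the stated polynomial.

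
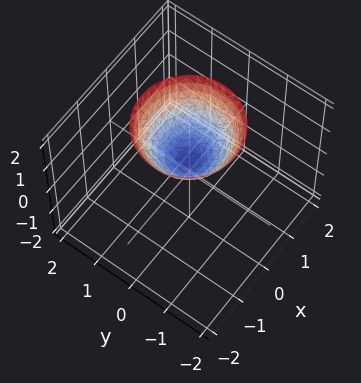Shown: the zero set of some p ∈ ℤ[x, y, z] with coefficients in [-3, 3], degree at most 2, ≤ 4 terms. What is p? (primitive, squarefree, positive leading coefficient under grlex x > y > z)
(a) The degree is 2 — no degree-1 surface has this shape.
(b) Symmetries: the surface is invariant under rotation about z: p = q(x² + y², z).
(c) Observable constraints: no y-intercept at any integer in the box; a circular section at z = 1 has radius between 0 and 1.
(d) Matching integer coefficients to the picture gives p.

2*x^2 + 2*y^2 - 2*z + 1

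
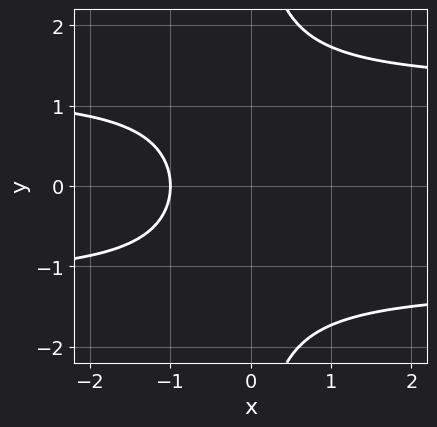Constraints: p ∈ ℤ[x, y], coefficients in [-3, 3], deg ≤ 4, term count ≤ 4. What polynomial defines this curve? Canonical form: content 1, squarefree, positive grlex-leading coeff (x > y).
2*x*y^2 - 3*x - 3

1. The degree is 3 — the shape is more complex than any degree-2 curve.
2. Symmetries: it's symmetric under y → −y, forcing even powers of y.
3. Against the integer gridlines: it crosses the x-axis at the gridline x = -1; the curve avoids every integer y-axis point in the box.
4. Fitting integer coefficients to these (and the overall shape) gives p.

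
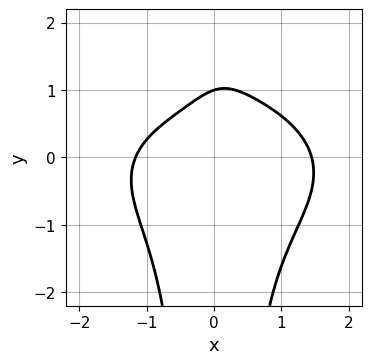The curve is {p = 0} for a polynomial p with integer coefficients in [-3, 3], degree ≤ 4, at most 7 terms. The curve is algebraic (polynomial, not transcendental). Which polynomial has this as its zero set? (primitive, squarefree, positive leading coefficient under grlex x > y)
The degree is 4 — a generic line meets the curve in up to 4 points.
From the axis intercepts and sections: one y-axis crossing is at y = 1.
Fitting integer coefficients to these (and the overall shape) gives p.

x^4 + 3*x^2*y^2 - x + 3*y - 3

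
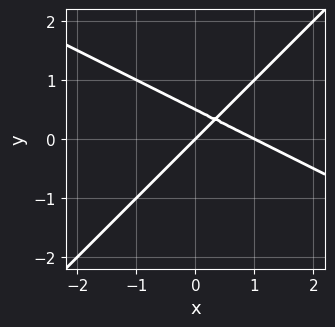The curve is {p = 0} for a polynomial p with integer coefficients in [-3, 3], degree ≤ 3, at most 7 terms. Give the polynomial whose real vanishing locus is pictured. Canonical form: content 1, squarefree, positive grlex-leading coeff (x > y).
1. Degree: a generic line meets the curve in up to 2 points, so deg p = 2.
2. Checking where it meets the axes: among the integer gridlines, it crosses the x-axis at x ∈ {0, 1}; one y-axis crossing is at y = 0.
3. Matching integer coefficients to the picture gives p.

x^2 + x*y - 2*y^2 - x + y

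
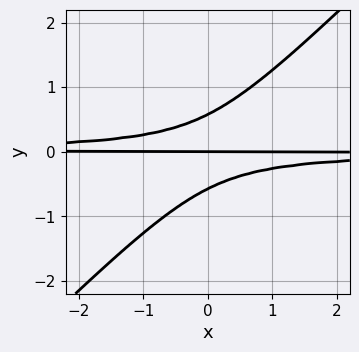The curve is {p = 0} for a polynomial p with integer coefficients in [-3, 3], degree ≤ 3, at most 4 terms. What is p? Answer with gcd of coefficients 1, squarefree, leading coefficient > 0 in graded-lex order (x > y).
3*x*y^2 - 3*y^3 + y

First, the degree is 3 — the shape is more complex than any degree-2 curve.
Then, reading off the gridlines: the visible x-axis segment lies entirely on the curve; one y-axis crossing is at y = 0.
Finally, putting this together gives p.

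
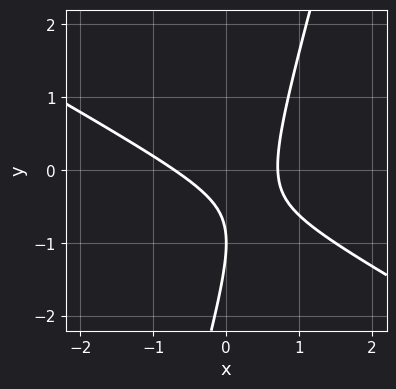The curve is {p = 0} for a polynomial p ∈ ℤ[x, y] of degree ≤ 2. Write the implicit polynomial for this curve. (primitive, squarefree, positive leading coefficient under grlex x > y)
2*x^2 + 3*x*y - y^2 - 2*y - 1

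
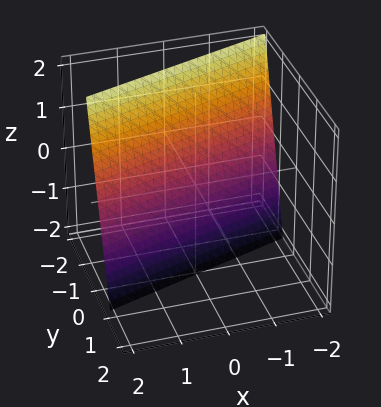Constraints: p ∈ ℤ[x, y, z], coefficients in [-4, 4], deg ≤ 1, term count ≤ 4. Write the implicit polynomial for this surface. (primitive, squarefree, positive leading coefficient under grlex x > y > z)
x - 3*y - z - 2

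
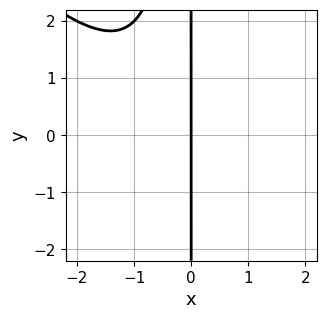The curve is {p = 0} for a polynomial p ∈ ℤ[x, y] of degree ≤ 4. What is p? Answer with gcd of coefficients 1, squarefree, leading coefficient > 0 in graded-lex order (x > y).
deg p = 3. A generic line meets the curve in up to 3 points.
Against the integer gridlines: every point of the y-axis in the box is on the curve; one x-axis crossing is at x = 0.
Together with the visible shape, these determine p as stated.

x^3 + x^2*y + x^2 + 2*x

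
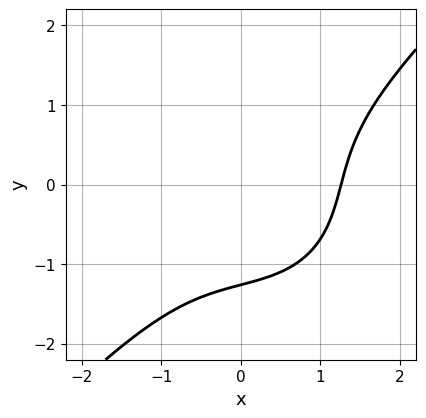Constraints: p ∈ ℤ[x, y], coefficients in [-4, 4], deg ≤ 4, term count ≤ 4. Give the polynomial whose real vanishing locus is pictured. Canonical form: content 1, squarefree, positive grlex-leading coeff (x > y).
Degree: the shape is more complex than any degree-2 curve, so deg p = 3.
Matching integer coefficients to the picture gives p.

x^3 - y^3 - x*y - 2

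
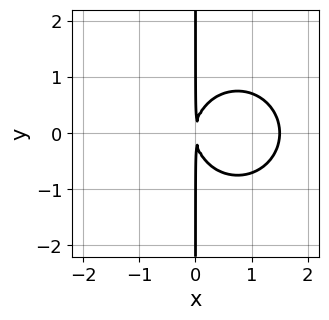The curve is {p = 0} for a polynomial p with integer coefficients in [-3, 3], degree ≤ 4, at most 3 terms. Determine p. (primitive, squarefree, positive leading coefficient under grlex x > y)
2*x^3 + 2*x*y^2 - 3*x^2

(a) deg p = 3. A generic line meets the curve in up to 3 points.
(b) Symmetries: mirror symmetry y ↦ −y ⇒ only even powers of y.
(c) Against the integer gridlines: every point of the y-axis in the box is on the curve.
(d) Assembling these constraints gives the stated polynomial.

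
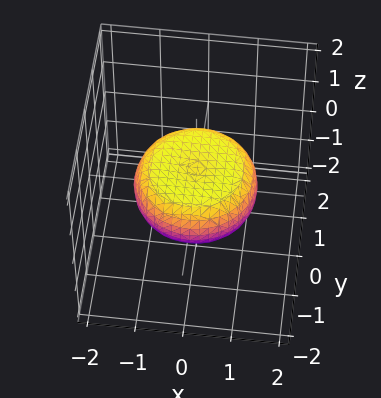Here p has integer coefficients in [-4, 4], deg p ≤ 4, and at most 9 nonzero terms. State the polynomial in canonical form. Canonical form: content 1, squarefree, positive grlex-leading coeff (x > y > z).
x^4 + 2*x^2*y^2 + y^4 - x^2 - y^2 + 3*z^2 - 1

First, the degree is 4 — no degree-3 surface has this shape.
Next, by symmetry, every cross-section ⟂ z is a circle, so x, y appear only via x² + y².
Then, from the visible intercepts: a circular section at z = 0 has radius between 1 and 2.
Finally, these observations pin down the coefficients.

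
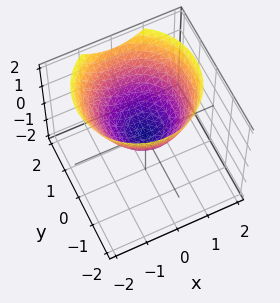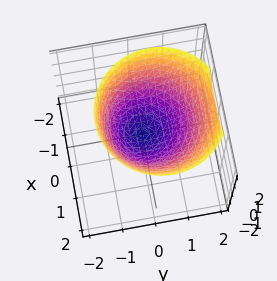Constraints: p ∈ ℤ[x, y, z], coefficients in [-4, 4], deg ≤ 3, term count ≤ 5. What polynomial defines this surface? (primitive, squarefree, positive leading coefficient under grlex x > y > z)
2*x^2 + 2*y^2 - y*z - 3*z

1. The degree is 2 — a generic line meets the surface in up to 2 points.
2. Checking where it meets the axes: it crosses the y-axis at the gridline y = 0; it crosses the x-axis at the gridline x = 0.
3. Together with the visible shape, these determine p as stated.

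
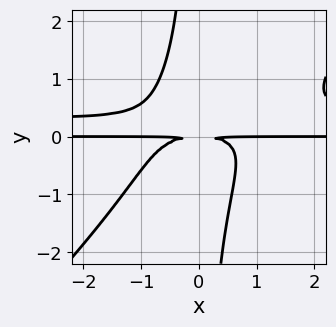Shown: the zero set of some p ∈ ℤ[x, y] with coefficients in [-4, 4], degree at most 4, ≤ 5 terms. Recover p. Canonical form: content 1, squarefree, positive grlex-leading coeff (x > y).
First, the degree is 4 — the shape is more complex than any degree-3 curve.
Next, from the visible intercepts: every point of the x-axis in the box is on the curve.
Finally, assembling these constraints gives the stated polynomial.

3*x^2*y^2 - 3*x*y^3 - x^2*y - 3*y^2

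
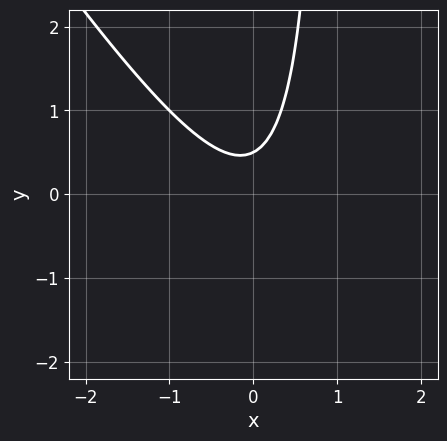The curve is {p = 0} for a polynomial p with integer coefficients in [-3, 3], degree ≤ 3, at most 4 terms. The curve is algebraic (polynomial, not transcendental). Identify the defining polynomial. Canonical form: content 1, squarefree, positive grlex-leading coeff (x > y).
3*x^2 + 2*x*y - 2*y + 1

1. deg p = 2.
2. From the visible intercepts: it misses every integer gridline on the x-axis.
3. Matching integer coefficients to the picture gives p.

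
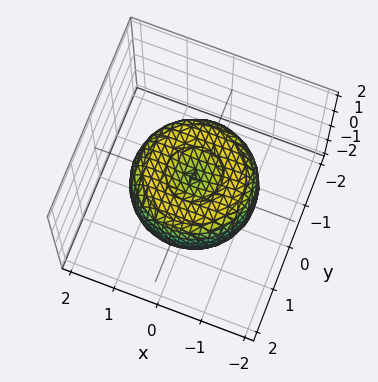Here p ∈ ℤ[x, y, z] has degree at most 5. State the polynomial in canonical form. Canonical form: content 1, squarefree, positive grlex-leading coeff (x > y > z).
Degree: no degree-3 surface has this shape, so deg p = 4.
Symmetries: rotational symmetry about the z-axis ⇒ p depends on x, y only through x² + y².
Checking where it meets the axes: a circular section at z = 0 has radius between 1 and 2.
The integer polynomial consistent with all of this is the stated p.

2*x^4 + 4*x^2*y^2 + 2*y^4 - 3*x^2 - 3*y^2 + 3*z^2 - 1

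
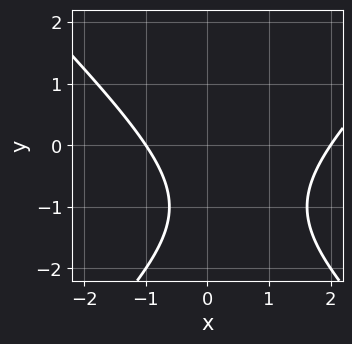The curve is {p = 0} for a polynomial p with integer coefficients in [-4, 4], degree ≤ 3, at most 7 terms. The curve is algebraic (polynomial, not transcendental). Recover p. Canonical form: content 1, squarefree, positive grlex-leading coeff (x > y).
The degree is 2 — a generic line meets the curve in up to 2 points.
Reading off the gridlines: the x-axis gridline crossings are at x ∈ {-1, 2}; no y-intercept at any integer in the box.
Putting this together gives p.

x^2 - y^2 - x - 2*y - 2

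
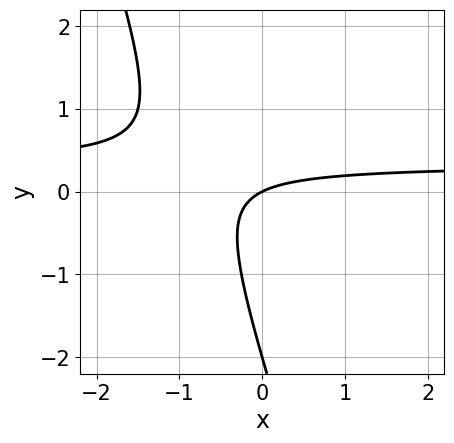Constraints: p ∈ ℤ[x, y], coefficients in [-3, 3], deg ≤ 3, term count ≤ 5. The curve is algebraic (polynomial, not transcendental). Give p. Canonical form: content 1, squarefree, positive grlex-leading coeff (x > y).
3*x*y + y^2 - x + 2*y

First, the degree is 2 — no degree-1 curve has this shape.
Next, observable constraints: the y-axis gridline crossings are at y ∈ {-2, 0}; it crosses the x-axis at the gridline x = 0.
Finally, matching integer coefficients to the picture gives p.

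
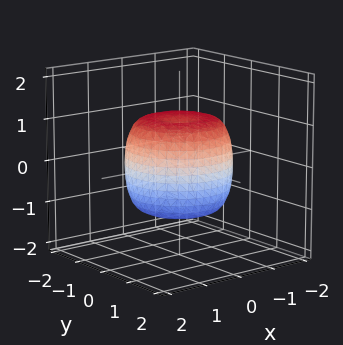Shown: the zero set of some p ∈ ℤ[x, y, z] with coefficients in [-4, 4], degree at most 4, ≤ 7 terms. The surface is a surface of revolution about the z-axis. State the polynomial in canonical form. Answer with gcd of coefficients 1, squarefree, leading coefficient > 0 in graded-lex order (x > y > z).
x^4 + 2*x^2*y^2 + y^4 - x^2 - y^2 + z^2 - 1

1. Degree: the shape is more complex than any degree-3 surface, so deg p = 4.
2. Symmetry: the surface is invariant under rotation about z: p = q(x² + y², z).
3. Against the integer gridlines: among the integer gridlines, it crosses the z-axis at z ∈ {-1, 1}; a circular section at z = 0 has radius between 1 and 2.
4. Together with the visible shape, these determine p as stated.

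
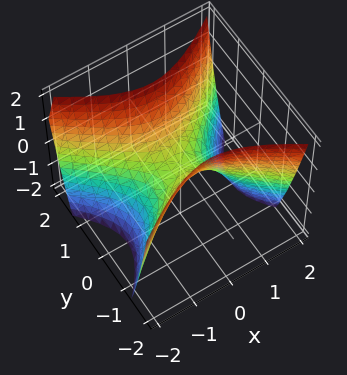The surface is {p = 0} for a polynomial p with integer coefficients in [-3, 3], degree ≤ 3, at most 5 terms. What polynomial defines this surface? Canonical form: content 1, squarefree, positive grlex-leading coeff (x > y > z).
2*x^2 - 3*y^2 + 2*z

First, deg p = 2. A saddle surface; a quadric.
Then, symmetries: it's symmetric under x → −x, forcing even powers of x; the y ↦ −y reflection is a symmetry, so y appears only in even powers.
Next, reading off the gridlines: it crosses the y-axis at the gridline y = 0; it crosses the x-axis at the gridline x = 0; it meets the z-axis at z = 0 (among the integer gridlines).
Finally, the integer polynomial consistent with all of this is the stated p.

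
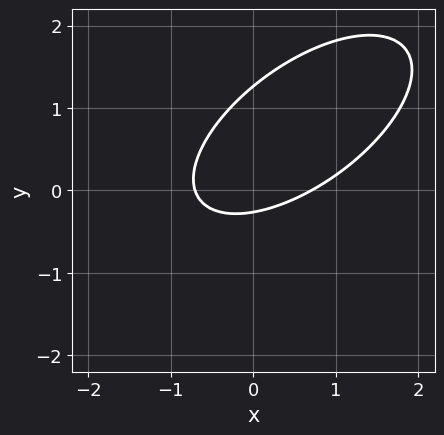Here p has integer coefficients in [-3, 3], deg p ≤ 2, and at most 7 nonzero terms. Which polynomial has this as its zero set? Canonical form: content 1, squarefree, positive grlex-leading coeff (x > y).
2*x^2 - 3*x*y + 3*y^2 - 3*y - 1

First, degree: the shape is more complex than any degree-1 curve, so deg p = 2.
Finally, the integer polynomial consistent with all of this is the stated p.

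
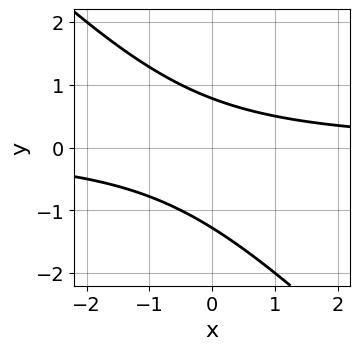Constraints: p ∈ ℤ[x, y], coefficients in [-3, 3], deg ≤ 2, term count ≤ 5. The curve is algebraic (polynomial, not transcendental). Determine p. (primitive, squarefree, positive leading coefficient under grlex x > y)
2*x*y + 2*y^2 + y - 2

Degree: a generic line meets the curve in up to 2 points, so deg p = 2.
Against the integer gridlines: no x-intercept at any integer in the box.
Matching integer coefficients to the picture gives p.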